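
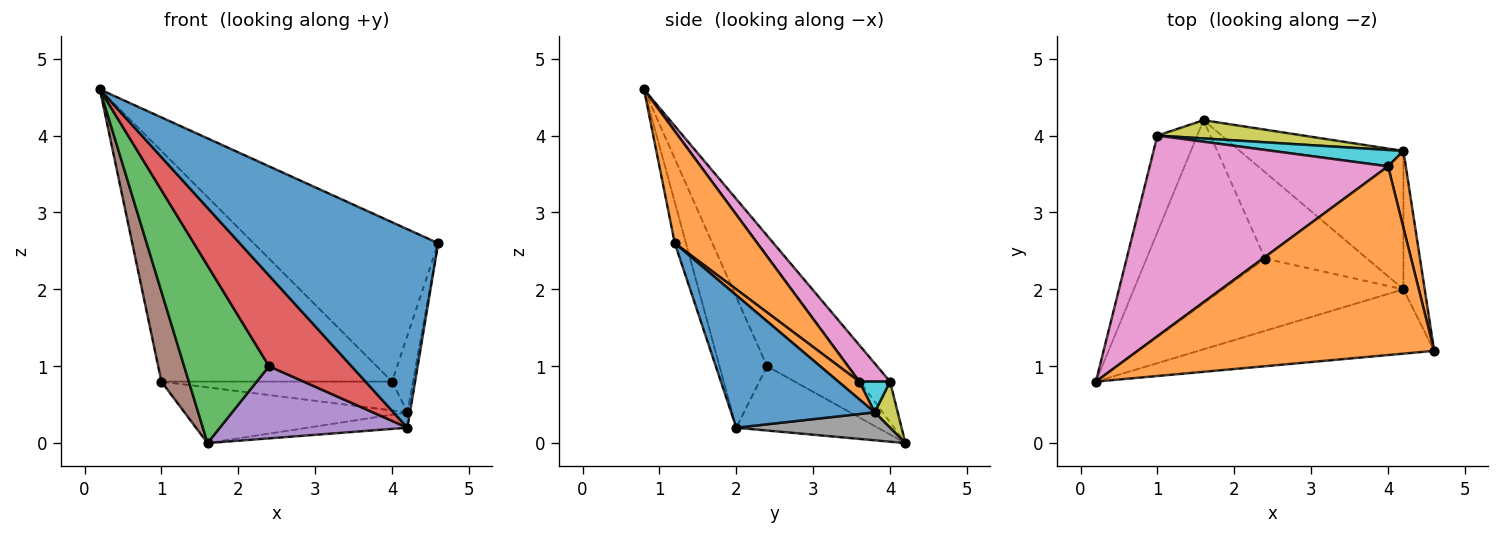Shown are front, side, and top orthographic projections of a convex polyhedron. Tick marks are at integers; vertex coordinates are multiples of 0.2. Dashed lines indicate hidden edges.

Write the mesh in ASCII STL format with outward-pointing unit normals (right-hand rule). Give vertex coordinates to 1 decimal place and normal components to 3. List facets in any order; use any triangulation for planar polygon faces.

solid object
 facet normal -0.054 -0.950 -0.308
  outer loop
   vertex 4.2 2.0 0.2
   vertex 4.6 1.2 2.6
   vertex 0.2 0.8 4.6
  endloop
 endfacet
 facet normal 0.277 0.620 0.734
  outer loop
   vertex 4.0 3.6 0.8
   vertex 0.2 0.8 4.6
   vertex 4.6 1.2 2.6
  endloop
 endfacet
 facet normal -0.556 -0.579 -0.597
  outer loop
   vertex 2.4 2.4 1.0
   vertex 0.2 0.8 4.6
   vertex 1.6 4.2 0.0
  endloop
 endfacet
 facet normal -0.411 -0.713 -0.568
  outer loop
   vertex 2.4 2.4 1.0
   vertex 4.2 2.0 0.2
   vertex 0.2 0.8 4.6
  endloop
 endfacet
 facet normal -0.435 -0.577 -0.691
  outer loop
   vertex 2.4 2.4 1.0
   vertex 1.6 4.2 0.0
   vertex 4.2 2.0 0.2
  endloop
 endfacet
 facet normal -0.599 -0.546 -0.586
  outer loop
   vertex 1.0 4.0 0.8
   vertex 1.6 4.2 0.0
   vertex 0.2 0.8 4.6
  endloop
 endfacet
 facet normal 0.100 0.751 0.653
  outer loop
   vertex 1.0 4.0 0.8
   vertex 0.2 0.8 4.6
   vertex 4.0 3.6 0.8
  endloop
 endfacet
 facet normal 0.167 0.109 -0.980
  outer loop
   vertex 4.2 3.8 0.4
   vertex 4.2 2.0 0.2
   vertex 1.6 4.2 0.0
  endloop
 endfacet
 facet normal 0.098 0.946 0.310
  outer loop
   vertex 4.2 3.8 0.4
   vertex 1.6 4.2 0.0
   vertex 1.0 4.0 0.8
  endloop
 endfacet
 facet normal 0.115 0.864 0.490
  outer loop
   vertex 4.2 3.8 0.4
   vertex 1.0 4.0 0.8
   vertex 4.0 3.6 0.8
  endloop
 endfacet
 facet normal 0.987 0.018 -0.159
  outer loop
   vertex 4.2 3.8 0.4
   vertex 4.6 1.2 2.6
   vertex 4.2 2.0 0.2
  endloop
 endfacet
 facet normal 0.577 0.577 0.577
  outer loop
   vertex 4.2 3.8 0.4
   vertex 4.0 3.6 0.8
   vertex 4.6 1.2 2.6
  endloop
 endfacet
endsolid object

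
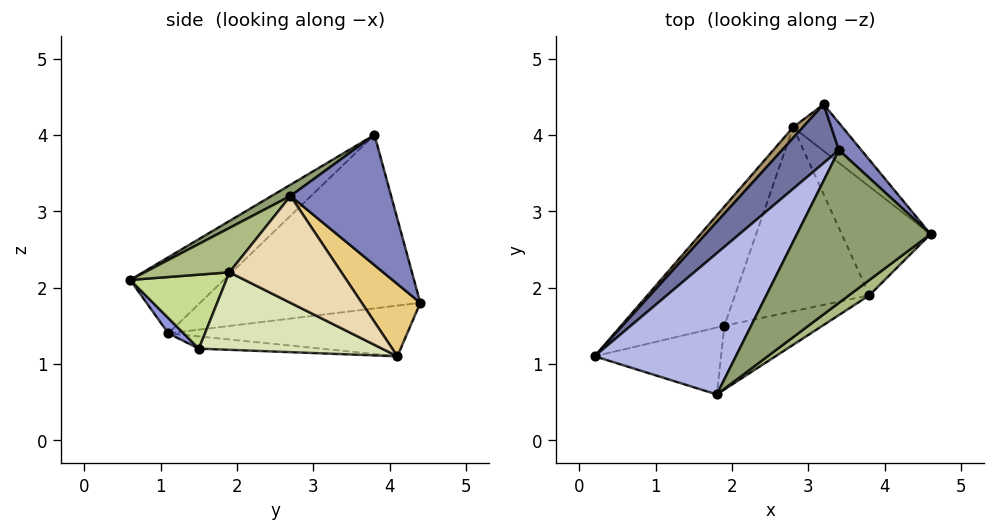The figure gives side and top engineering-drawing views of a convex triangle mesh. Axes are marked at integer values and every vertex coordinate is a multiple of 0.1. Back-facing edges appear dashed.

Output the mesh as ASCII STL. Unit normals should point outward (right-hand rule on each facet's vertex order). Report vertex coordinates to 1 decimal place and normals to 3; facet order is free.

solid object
 facet normal -0.733 0.637 0.240
  outer loop
   vertex 3.4 3.8 4.0
   vertex 3.2 4.4 1.8
   vertex 0.2 1.1 1.4
  endloop
 endfacet
 facet normal 0.714 0.689 0.123
  outer loop
   vertex 3.4 3.8 4.0
   vertex 4.6 2.7 3.2
   vertex 3.2 4.4 1.8
  endloop
 endfacet
 facet normal 0.085 -0.709 -0.700
  outer loop
   vertex 1.8 0.6 2.1
   vertex 0.2 1.1 1.4
   vertex 1.9 1.5 1.2
  endloop
 endfacet
 facet normal -0.456 -0.275 0.847
  outer loop
   vertex 1.8 0.6 2.1
   vertex 3.4 3.8 4.0
   vertex 0.2 1.1 1.4
  endloop
 endfacet
 facet normal 0.071 -0.535 0.842
  outer loop
   vertex 1.8 0.6 2.1
   vertex 4.6 2.7 3.2
   vertex 3.4 3.8 4.0
  endloop
 endfacet
 facet normal 0.521 -0.820 0.239
  outer loop
   vertex 3.8 1.9 2.2
   vertex 4.6 2.7 3.2
   vertex 1.8 0.6 2.1
  endloop
 endfacet
 facet normal 0.455 -0.654 -0.604
  outer loop
   vertex 3.8 1.9 2.2
   vertex 1.8 0.6 2.1
   vertex 1.9 1.5 1.2
  endloop
 endfacet
 facet normal 0.489 -0.202 -0.849
  outer loop
   vertex 2.8 4.1 1.1
   vertex 3.8 1.9 2.2
   vertex 1.9 1.5 1.2
  endloop
 endfacet
 facet normal -0.741 0.656 0.142
  outer loop
   vertex 2.8 4.1 1.1
   vertex 0.2 1.1 1.4
   vertex 3.2 4.4 1.8
  endloop
 endfacet
 facet normal -0.117 0.002 -0.993
  outer loop
   vertex 2.8 4.1 1.1
   vertex 1.9 1.5 1.2
   vertex 0.2 1.1 1.4
  endloop
 endfacet
 facet normal 0.807 0.211 -0.551
  outer loop
   vertex 2.8 4.1 1.1
   vertex 3.2 4.4 1.8
   vertex 4.6 2.7 3.2
  endloop
 endfacet
 facet normal 0.769 0.030 -0.639
  outer loop
   vertex 2.8 4.1 1.1
   vertex 4.6 2.7 3.2
   vertex 3.8 1.9 2.2
  endloop
 endfacet
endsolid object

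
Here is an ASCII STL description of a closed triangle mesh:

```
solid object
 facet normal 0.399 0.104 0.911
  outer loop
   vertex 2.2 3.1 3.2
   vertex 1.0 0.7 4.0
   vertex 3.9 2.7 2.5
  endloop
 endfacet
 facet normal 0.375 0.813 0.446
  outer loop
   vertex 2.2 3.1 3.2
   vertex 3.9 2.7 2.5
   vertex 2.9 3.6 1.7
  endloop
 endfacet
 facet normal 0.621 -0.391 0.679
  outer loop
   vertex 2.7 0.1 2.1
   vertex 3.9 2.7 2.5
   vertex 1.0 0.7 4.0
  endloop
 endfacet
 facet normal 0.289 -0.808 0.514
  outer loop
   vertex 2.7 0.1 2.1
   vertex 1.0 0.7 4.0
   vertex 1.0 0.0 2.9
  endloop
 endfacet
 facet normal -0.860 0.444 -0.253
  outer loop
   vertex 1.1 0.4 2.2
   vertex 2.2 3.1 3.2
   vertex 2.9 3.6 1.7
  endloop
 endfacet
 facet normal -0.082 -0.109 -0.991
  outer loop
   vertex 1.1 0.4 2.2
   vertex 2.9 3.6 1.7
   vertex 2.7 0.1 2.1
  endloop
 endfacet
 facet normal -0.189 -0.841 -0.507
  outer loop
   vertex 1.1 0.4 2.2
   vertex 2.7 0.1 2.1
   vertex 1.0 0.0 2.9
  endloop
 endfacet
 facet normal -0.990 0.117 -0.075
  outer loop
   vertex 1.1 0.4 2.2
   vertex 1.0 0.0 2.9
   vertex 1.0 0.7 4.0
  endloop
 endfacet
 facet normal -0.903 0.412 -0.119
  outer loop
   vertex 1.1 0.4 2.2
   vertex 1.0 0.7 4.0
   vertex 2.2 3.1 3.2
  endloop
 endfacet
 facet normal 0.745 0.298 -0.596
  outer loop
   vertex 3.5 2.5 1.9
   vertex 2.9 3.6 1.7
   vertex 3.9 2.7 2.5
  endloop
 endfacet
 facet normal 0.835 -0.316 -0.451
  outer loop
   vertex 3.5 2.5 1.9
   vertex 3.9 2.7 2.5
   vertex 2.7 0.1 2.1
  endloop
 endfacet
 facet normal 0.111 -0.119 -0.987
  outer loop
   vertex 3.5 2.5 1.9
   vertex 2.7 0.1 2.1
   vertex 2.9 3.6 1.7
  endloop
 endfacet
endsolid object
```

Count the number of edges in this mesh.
18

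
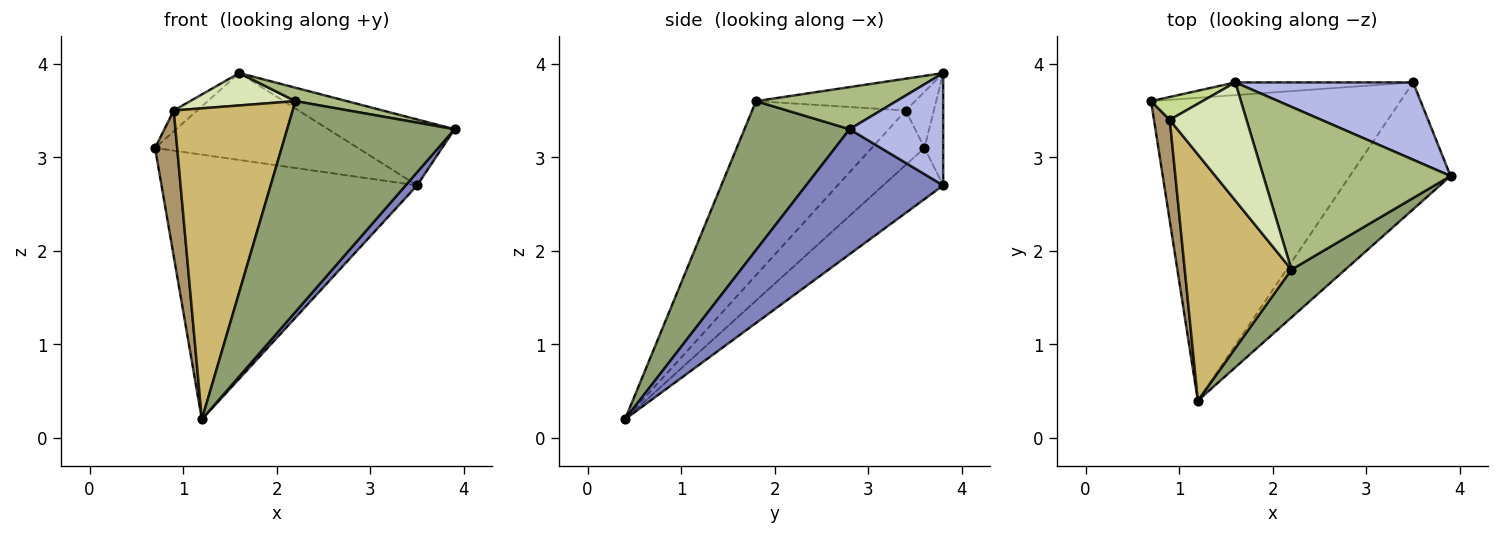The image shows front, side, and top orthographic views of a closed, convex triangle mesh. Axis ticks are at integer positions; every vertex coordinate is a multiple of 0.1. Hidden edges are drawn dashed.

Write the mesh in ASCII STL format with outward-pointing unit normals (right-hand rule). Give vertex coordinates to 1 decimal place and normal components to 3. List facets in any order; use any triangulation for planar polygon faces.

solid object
 facet normal -0.153 0.650 -0.744
  outer loop
   vertex 3.5 3.8 2.7
   vertex 1.2 0.4 0.2
   vertex 0.7 3.6 3.1
  endloop
 endfacet
 facet normal 0.777 -0.065 -0.626
  outer loop
   vertex 3.5 3.8 2.7
   vertex 3.9 2.8 3.3
   vertex 1.2 0.4 0.2
  endloop
 endfacet
 facet normal -0.091 0.985 -0.144
  outer loop
   vertex 3.5 3.8 2.7
   vertex 0.7 3.6 3.1
   vertex 1.6 3.8 3.9
  endloop
 endfacet
 facet normal 0.433 0.585 0.686
  outer loop
   vertex 3.5 3.8 2.7
   vertex 1.6 3.8 3.9
   vertex 3.9 2.8 3.3
  endloop
 endfacet
 facet normal 0.522 -0.832 0.189
  outer loop
   vertex 2.2 1.8 3.6
   vertex 1.2 0.4 0.2
   vertex 3.9 2.8 3.3
  endloop
 endfacet
 facet normal 0.219 -0.080 0.972
  outer loop
   vertex 2.2 1.8 3.6
   vertex 3.9 2.8 3.3
   vertex 1.6 3.8 3.9
  endloop
 endfacet
 facet normal -0.628 0.523 0.576
  outer loop
   vertex 0.9 3.4 3.5
   vertex 1.6 3.8 3.9
   vertex 0.7 3.6 3.1
  endloop
 endfacet
 facet normal -0.371 -0.246 0.895
  outer loop
   vertex 0.9 3.4 3.5
   vertex 2.2 1.8 3.6
   vertex 1.6 3.8 3.9
  endloop
 endfacet
 facet normal -0.891 -0.374 0.259
  outer loop
   vertex 0.9 3.4 3.5
   vertex 0.7 3.6 3.1
   vertex 1.2 0.4 0.2
  endloop
 endfacet
 facet normal -0.712 -0.551 0.436
  outer loop
   vertex 0.9 3.4 3.5
   vertex 1.2 0.4 0.2
   vertex 2.2 1.8 3.6
  endloop
 endfacet
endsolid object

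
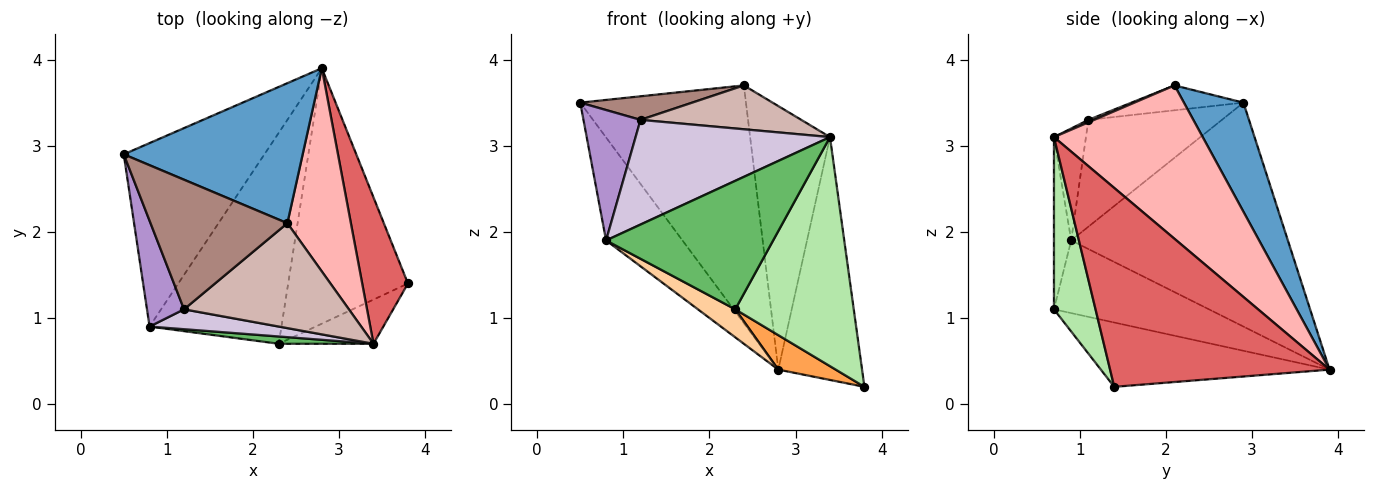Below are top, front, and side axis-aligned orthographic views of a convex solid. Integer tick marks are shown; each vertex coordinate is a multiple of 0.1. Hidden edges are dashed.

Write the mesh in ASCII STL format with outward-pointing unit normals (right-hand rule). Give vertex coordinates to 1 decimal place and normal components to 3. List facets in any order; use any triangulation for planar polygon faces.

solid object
 facet normal 0.296 0.823 0.485
  outer loop
   vertex 2.4 2.1 3.7
   vertex 2.8 3.9 0.4
   vertex 0.5 2.9 3.5
  endloop
 endfacet
 facet normal -0.811 0.286 -0.510
  outer loop
   vertex 0.8 0.9 1.9
   vertex 0.5 2.9 3.5
   vertex 2.8 3.9 0.4
  endloop
 endfacet
 facet normal -0.470 -0.118 -0.875
  outer loop
   vertex 2.3 0.7 1.1
   vertex 2.8 3.9 0.4
   vertex 3.8 1.4 0.2
  endloop
 endfacet
 facet normal -0.479 -0.115 -0.870
  outer loop
   vertex 2.3 0.7 1.1
   vertex 0.8 0.9 1.9
   vertex 2.8 3.9 0.4
  endloop
 endfacet
 facet normal -0.102 -0.993 0.056
  outer loop
   vertex 3.4 0.7 3.1
   vertex 0.8 0.9 1.9
   vertex 2.3 0.7 1.1
  endloop
 endfacet
 facet normal 0.326 -0.928 -0.179
  outer loop
   vertex 3.4 0.7 3.1
   vertex 2.3 0.7 1.1
   vertex 3.8 1.4 0.2
  endloop
 endfacet
 facet normal 0.913 0.349 0.210
  outer loop
   vertex 3.4 0.7 3.1
   vertex 3.8 1.4 0.2
   vertex 2.8 3.9 0.4
  endloop
 endfacet
 facet normal 0.828 0.444 0.343
  outer loop
   vertex 3.4 0.7 3.1
   vertex 2.8 3.9 0.4
   vertex 2.4 2.1 3.7
  endloop
 endfacet
 facet normal -0.876 -0.374 0.304
  outer loop
   vertex 1.2 1.1 3.3
   vertex 0.5 2.9 3.5
   vertex 0.8 0.9 1.9
  endloop
 endfacet
 facet normal -0.160 -0.970 0.184
  outer loop
   vertex 1.2 1.1 3.3
   vertex 0.8 0.9 1.9
   vertex 3.4 0.7 3.1
  endloop
 endfacet
 facet normal -0.176 -0.176 0.968
  outer loop
   vertex 1.2 1.1 3.3
   vertex 2.4 2.1 3.7
   vertex 0.5 2.9 3.5
  endloop
 endfacet
 facet normal 0.014 -0.386 0.923
  outer loop
   vertex 1.2 1.1 3.3
   vertex 3.4 0.7 3.1
   vertex 2.4 2.1 3.7
  endloop
 endfacet
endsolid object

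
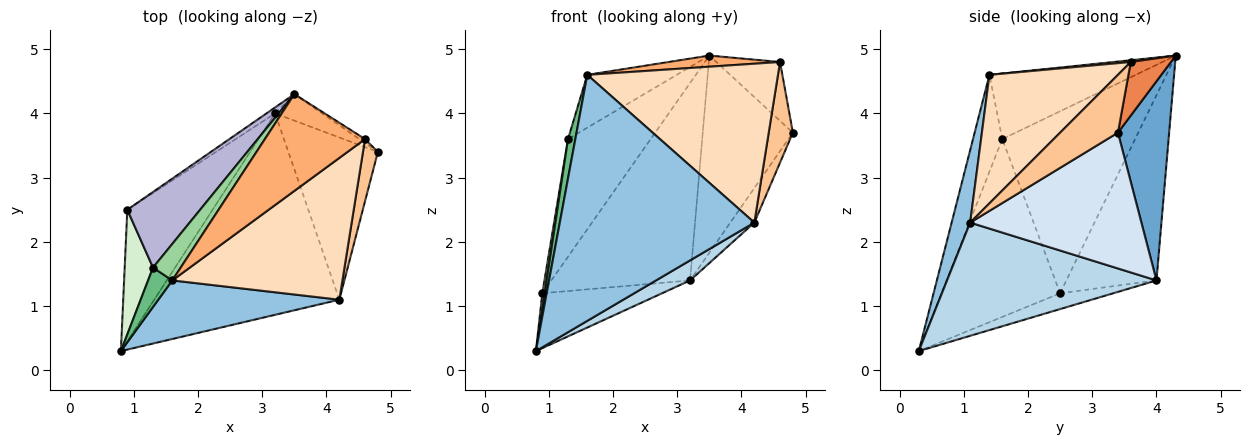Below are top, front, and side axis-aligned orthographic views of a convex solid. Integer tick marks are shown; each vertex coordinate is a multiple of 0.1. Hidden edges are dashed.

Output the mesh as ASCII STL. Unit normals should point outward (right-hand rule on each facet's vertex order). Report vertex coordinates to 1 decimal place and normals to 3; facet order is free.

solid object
 facet normal 0.491 0.864 -0.116
  outer loop
   vertex 3.2 4.0 1.4
   vertex 3.5 4.3 4.9
   vertex 4.8 3.4 3.7
  endloop
 endfacet
 facet normal 0.092 -0.969 0.231
  outer loop
   vertex 4.2 1.1 2.3
   vertex 1.6 1.4 4.6
   vertex 0.8 0.3 0.3
  endloop
 endfacet
 facet normal 0.520 -0.085 -0.850
  outer loop
   vertex 4.2 1.1 2.3
   vertex 0.8 0.3 0.3
   vertex 3.2 4.0 1.4
  endloop
 endfacet
 facet normal 0.829 0.116 -0.547
  outer loop
   vertex 4.2 1.1 2.3
   vertex 3.2 4.0 1.4
   vertex 4.8 3.4 3.7
  endloop
 endfacet
 facet normal 0.532 0.845 -0.057
  outer loop
   vertex 4.6 3.6 4.8
   vertex 4.8 3.4 3.7
   vertex 3.5 4.3 4.9
  endloop
 endfacet
 facet normal 0.018 -0.114 0.993
  outer loop
   vertex 4.6 3.6 4.8
   vertex 3.5 4.3 4.9
   vertex 1.6 1.4 4.6
  endloop
 endfacet
 facet normal 0.898 -0.375 0.231
  outer loop
   vertex 4.6 3.6 4.8
   vertex 4.2 1.1 2.3
   vertex 4.8 3.4 3.7
  endloop
 endfacet
 facet normal 0.449 -0.667 0.595
  outer loop
   vertex 4.6 3.6 4.8
   vertex 1.6 1.4 4.6
   vertex 4.2 1.1 2.3
  endloop
 endfacet
 facet normal -0.943 -0.236 0.236
  outer loop
   vertex 1.3 1.6 3.6
   vertex 0.8 0.3 0.3
   vertex 1.6 1.4 4.6
  endloop
 endfacet
 facet normal -0.803 0.491 0.339
  outer loop
   vertex 1.3 1.6 3.6
   vertex 1.6 1.4 4.6
   vertex 3.5 4.3 4.9
  endloop
 endfacet
 facet normal -0.169 0.380 -0.910
  outer loop
   vertex 0.9 2.5 1.2
   vertex 3.2 4.0 1.4
   vertex 0.8 0.3 0.3
  endloop
 endfacet
 facet normal -0.987 -0.019 0.157
  outer loop
   vertex 0.9 2.5 1.2
   vertex 0.8 0.3 0.3
   vertex 1.3 1.6 3.6
  endloop
 endfacet
 facet normal -0.545 0.838 -0.025
  outer loop
   vertex 0.9 2.5 1.2
   vertex 3.5 4.3 4.9
   vertex 3.2 4.0 1.4
  endloop
 endfacet
 facet normal -0.804 0.500 0.322
  outer loop
   vertex 0.9 2.5 1.2
   vertex 1.3 1.6 3.6
   vertex 3.5 4.3 4.9
  endloop
 endfacet
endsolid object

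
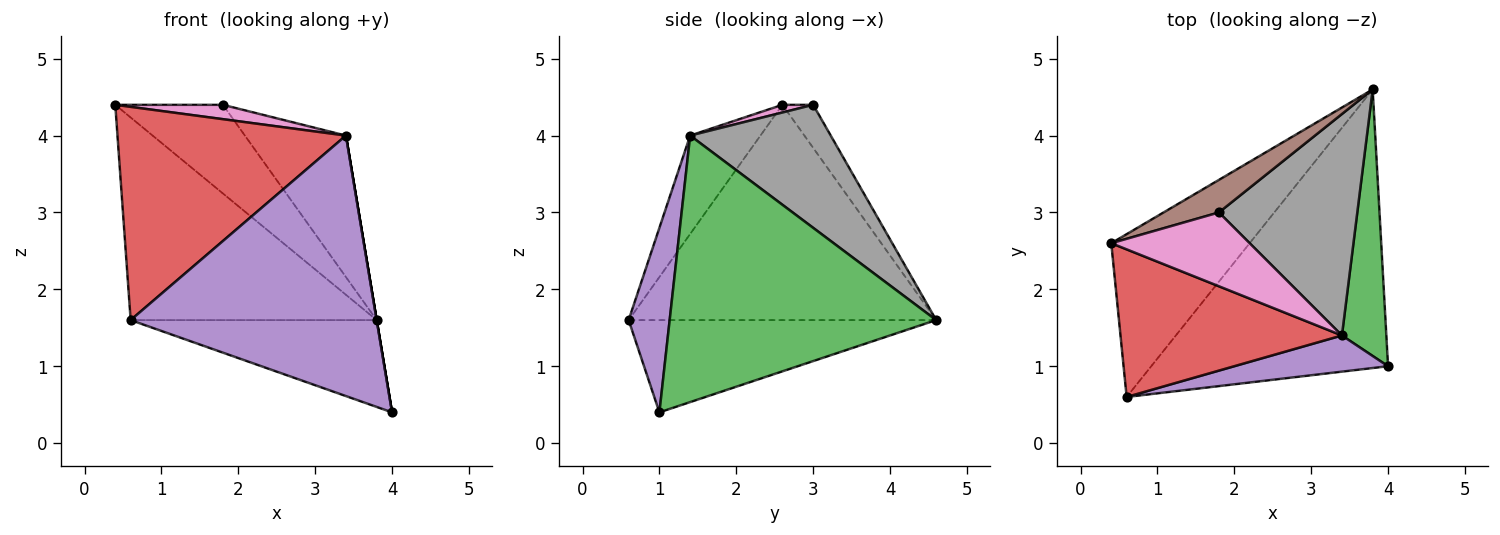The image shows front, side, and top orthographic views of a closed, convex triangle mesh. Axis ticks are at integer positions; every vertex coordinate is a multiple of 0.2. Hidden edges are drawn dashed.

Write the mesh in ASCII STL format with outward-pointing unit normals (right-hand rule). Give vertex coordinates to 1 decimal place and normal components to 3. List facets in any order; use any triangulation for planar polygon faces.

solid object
 facet normal -0.698 0.558 -0.449
  outer loop
   vertex 0.6 0.6 1.6
   vertex 0.4 2.6 4.4
   vertex 3.8 4.6 1.6
  endloop
 endfacet
 facet normal -0.349 0.279 -0.895
  outer loop
   vertex 0.6 0.6 1.6
   vertex 3.8 4.6 1.6
   vertex 4.0 1.0 0.4
  endloop
 endfacet
 facet normal 0.986 0.000 0.164
  outer loop
   vertex 3.4 1.4 4.0
   vertex 4.0 1.0 0.4
   vertex 3.8 4.6 1.6
  endloop
 endfacet
 facet normal -0.245 -0.797 0.552
  outer loop
   vertex 3.4 1.4 4.0
   vertex 0.4 2.6 4.4
   vertex 0.6 0.6 1.6
  endloop
 endfacet
 facet normal 0.163 -0.977 0.136
  outer loop
   vertex 3.4 1.4 4.0
   vertex 0.6 0.6 1.6
   vertex 4.0 1.0 0.4
  endloop
 endfacet
 facet normal -0.259 0.907 0.333
  outer loop
   vertex 1.8 3.0 4.4
   vertex 3.8 4.6 1.6
   vertex 0.4 2.6 4.4
  endloop
 endfacet
 facet normal 0.054 -0.191 0.980
  outer loop
   vertex 1.8 3.0 4.4
   vertex 0.4 2.6 4.4
   vertex 3.4 1.4 4.0
  endloop
 endfacet
 facet normal 0.600 0.431 0.674
  outer loop
   vertex 1.8 3.0 4.4
   vertex 3.4 1.4 4.0
   vertex 3.8 4.6 1.6
  endloop
 endfacet
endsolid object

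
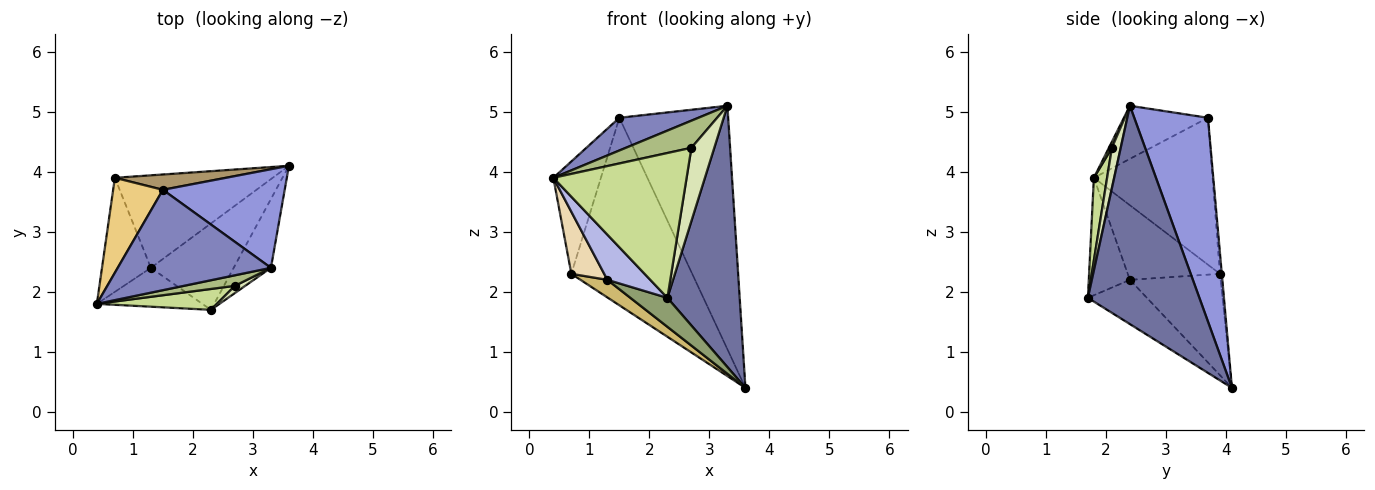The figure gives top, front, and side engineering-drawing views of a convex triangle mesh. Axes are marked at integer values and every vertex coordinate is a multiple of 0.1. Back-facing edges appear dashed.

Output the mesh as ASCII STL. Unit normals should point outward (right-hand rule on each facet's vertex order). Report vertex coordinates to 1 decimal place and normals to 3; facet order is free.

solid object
 facet normal 0.831 -0.539 -0.142
  outer loop
   vertex 2.3 1.7 1.9
   vertex 3.6 4.1 0.4
   vertex 3.3 2.4 5.1
  endloop
 endfacet
 facet normal -0.313 -0.294 0.903
  outer loop
   vertex 1.5 3.7 4.9
   vertex 0.4 1.8 3.9
   vertex 3.3 2.4 5.1
  endloop
 endfacet
 facet normal 0.532 0.785 0.318
  outer loop
   vertex 1.5 3.7 4.9
   vertex 3.3 2.4 5.1
   vertex 3.6 4.1 0.4
  endloop
 endfacet
 facet normal -0.588 -0.613 -0.528
  outer loop
   vertex 1.3 2.4 2.2
   vertex 2.3 1.7 1.9
   vertex 0.4 1.8 3.9
  endloop
 endfacet
 facet normal -0.452 -0.284 -0.846
  outer loop
   vertex 1.3 2.4 2.2
   vertex 3.6 4.1 0.4
   vertex 2.3 1.7 1.9
  endloop
 endfacet
 facet normal 0.043 -0.931 0.362
  outer loop
   vertex 2.7 2.1 4.4
   vertex 3.3 2.4 5.1
   vertex 0.4 1.8 3.9
  endloop
 endfacet
 facet normal 0.098 -0.985 0.142
  outer loop
   vertex 2.7 2.1 4.4
   vertex 0.4 1.8 3.9
   vertex 2.3 1.7 1.9
  endloop
 endfacet
 facet normal 0.358 -0.929 0.091
  outer loop
   vertex 2.7 2.1 4.4
   vertex 2.3 1.7 1.9
   vertex 3.3 2.4 5.1
  endloop
 endfacet
 facet normal -0.015 0.997 0.081
  outer loop
   vertex 0.7 3.9 2.3
   vertex 1.5 3.7 4.9
   vertex 3.6 4.1 0.4
  endloop
 endfacet
 facet normal -0.533 -0.158 -0.831
  outer loop
   vertex 0.7 3.9 2.3
   vertex 3.6 4.1 0.4
   vertex 1.3 2.4 2.2
  endloop
 endfacet
 facet normal -0.886 0.355 0.300
  outer loop
   vertex 0.7 3.9 2.3
   vertex 0.4 1.8 3.9
   vertex 1.5 3.7 4.9
  endloop
 endfacet
 facet normal -0.802 -0.286 -0.525
  outer loop
   vertex 0.7 3.9 2.3
   vertex 1.3 2.4 2.2
   vertex 0.4 1.8 3.9
  endloop
 endfacet
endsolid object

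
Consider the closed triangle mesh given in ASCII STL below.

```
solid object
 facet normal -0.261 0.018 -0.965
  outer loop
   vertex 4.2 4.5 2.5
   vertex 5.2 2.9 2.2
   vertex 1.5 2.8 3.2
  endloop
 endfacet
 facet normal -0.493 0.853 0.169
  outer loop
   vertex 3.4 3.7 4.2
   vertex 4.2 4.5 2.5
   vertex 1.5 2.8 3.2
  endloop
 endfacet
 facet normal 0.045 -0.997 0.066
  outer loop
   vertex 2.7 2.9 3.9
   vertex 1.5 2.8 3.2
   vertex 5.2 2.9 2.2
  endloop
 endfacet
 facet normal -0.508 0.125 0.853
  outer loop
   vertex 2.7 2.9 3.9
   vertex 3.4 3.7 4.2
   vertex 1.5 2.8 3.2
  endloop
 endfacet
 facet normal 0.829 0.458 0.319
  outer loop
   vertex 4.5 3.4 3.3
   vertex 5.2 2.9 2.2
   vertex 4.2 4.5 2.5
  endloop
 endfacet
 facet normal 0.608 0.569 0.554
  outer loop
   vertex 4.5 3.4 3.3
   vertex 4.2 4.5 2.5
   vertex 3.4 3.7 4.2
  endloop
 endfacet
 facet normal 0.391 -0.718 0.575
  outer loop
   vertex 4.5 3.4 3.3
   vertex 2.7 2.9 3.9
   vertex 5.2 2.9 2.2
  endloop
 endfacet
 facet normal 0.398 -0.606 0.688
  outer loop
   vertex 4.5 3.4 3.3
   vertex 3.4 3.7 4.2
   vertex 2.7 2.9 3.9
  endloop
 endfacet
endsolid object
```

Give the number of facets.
8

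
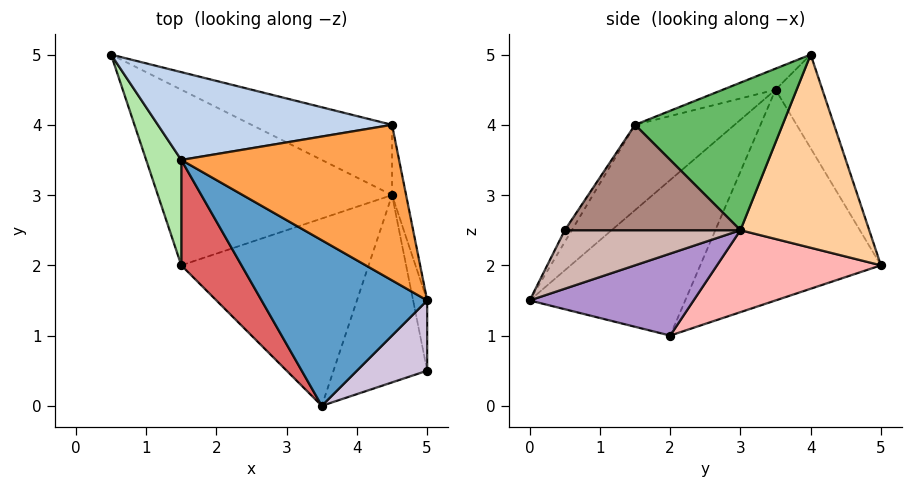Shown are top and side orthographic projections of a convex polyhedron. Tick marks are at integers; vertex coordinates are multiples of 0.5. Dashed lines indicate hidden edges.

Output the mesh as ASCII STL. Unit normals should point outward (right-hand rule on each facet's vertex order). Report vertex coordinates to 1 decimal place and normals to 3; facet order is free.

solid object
 facet normal -0.320 -0.715 0.621
  outer loop
   vertex 1.5 3.5 4.5
   vertex 3.5 0.0 1.5
   vertex 5.0 1.5 4.0
  endloop
 endfacet
 facet normal -0.226 0.793 0.566
  outer loop
   vertex 1.5 3.5 4.5
   vertex 4.5 4.0 5.0
   vertex 0.5 5.0 2.0
  endloop
 endfacet
 facet normal -0.089 -0.385 0.919
  outer loop
   vertex 1.5 3.5 4.5
   vertex 5.0 1.5 4.0
   vertex 4.5 4.0 5.0
  endloop
 endfacet
 facet normal 0.455 0.827 -0.331
  outer loop
   vertex 4.5 3.0 2.5
   vertex 0.5 5.0 2.0
   vertex 4.5 4.0 5.0
  endloop
 endfacet
 facet normal 0.969 0.231 -0.092
  outer loop
   vertex 4.5 3.0 2.5
   vertex 4.5 4.0 5.0
   vertex 5.0 1.5 4.0
  endloop
 endfacet
 facet normal -0.921 -0.358 0.153
  outer loop
   vertex 1.5 2.0 1.0
   vertex 1.5 3.5 4.5
   vertex 0.5 5.0 2.0
  endloop
 endfacet
 facet normal -0.713 -0.644 0.276
  outer loop
   vertex 1.5 2.0 1.0
   vertex 3.5 0.0 1.5
   vertex 1.5 3.5 4.5
  endloop
 endfacet
 facet normal 0.304 0.391 -0.869
  outer loop
   vertex 1.5 2.0 1.0
   vertex 0.5 5.0 2.0
   vertex 4.5 3.0 2.5
  endloop
 endfacet
 facet normal 0.395 0.169 -0.903
  outer loop
   vertex 1.5 2.0 1.0
   vertex 4.5 3.0 2.5
   vertex 3.5 0.0 1.5
  endloop
 endfacet
 facet normal -0.092 -0.829 0.552
  outer loop
   vertex 5.0 0.5 2.5
   vertex 5.0 1.5 4.0
   vertex 3.5 0.0 1.5
  endloop
 endfacet
 facet normal 0.972 0.194 -0.130
  outer loop
   vertex 5.0 0.5 2.5
   vertex 4.5 3.0 2.5
   vertex 5.0 1.5 4.0
  endloop
 endfacet
 facet normal 0.527 0.105 -0.843
  outer loop
   vertex 5.0 0.5 2.5
   vertex 3.5 0.0 1.5
   vertex 4.5 3.0 2.5
  endloop
 endfacet
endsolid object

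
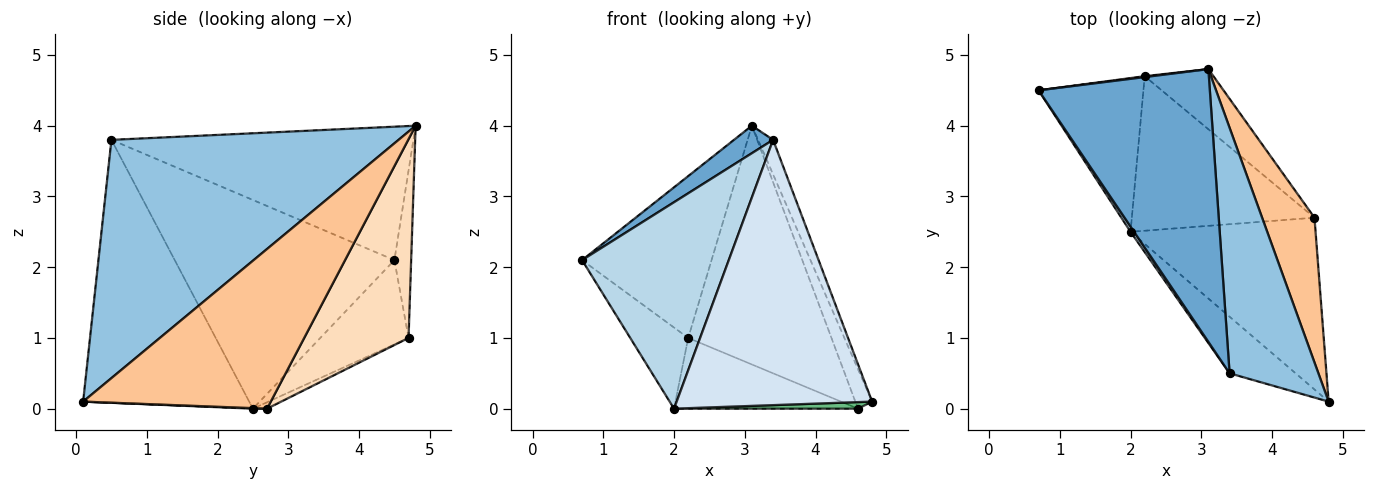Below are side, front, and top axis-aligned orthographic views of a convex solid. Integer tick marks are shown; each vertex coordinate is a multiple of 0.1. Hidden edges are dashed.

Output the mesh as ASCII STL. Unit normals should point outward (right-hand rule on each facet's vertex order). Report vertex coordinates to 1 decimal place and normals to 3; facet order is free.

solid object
 facet normal -0.613 -0.079 0.786
  outer loop
   vertex 3.4 0.5 3.8
   vertex 3.1 4.8 4.0
   vertex 0.7 4.5 2.1
  endloop
 endfacet
 facet normal 0.936 0.049 0.349
  outer loop
   vertex 3.4 0.5 3.8
   vertex 4.8 0.1 0.1
   vertex 3.1 4.8 4.0
  endloop
 endfacet
 facet normal -0.832 -0.555 0.014
  outer loop
   vertex 3.4 0.5 3.8
   vertex 0.7 4.5 2.1
   vertex 2.0 2.5 0.0
  endloop
 endfacet
 facet normal -0.639 -0.752 -0.160
  outer loop
   vertex 3.4 0.5 3.8
   vertex 2.0 2.5 0.0
   vertex 4.8 0.1 0.1
  endloop
 endfacet
 facet normal -0.128 0.992 0.005
  outer loop
   vertex 2.2 4.7 1.0
   vertex 0.7 4.5 2.1
   vertex 3.1 4.8 4.0
  endloop
 endfacet
 facet normal -0.579 0.380 -0.721
  outer loop
   vertex 2.2 4.7 1.0
   vertex 2.0 2.5 0.0
   vertex 0.7 4.5 2.1
  endloop
 endfacet
 facet normal 0.947 0.085 0.311
  outer loop
   vertex 4.6 2.7 0.0
   vertex 3.1 4.8 4.0
   vertex 4.8 0.1 0.1
  endloop
 endfacet
 facet normal 0.577 0.792 -0.199
  outer loop
   vertex 4.6 2.7 0.0
   vertex 2.2 4.7 1.0
   vertex 3.1 4.8 4.0
  endloop
 endfacet
 facet normal 0.003 -0.038 -0.999
  outer loop
   vertex 4.6 2.7 0.0
   vertex 4.8 0.1 0.1
   vertex 2.0 2.5 0.0
  endloop
 endfacet
 facet normal -0.032 0.416 -0.909
  outer loop
   vertex 4.6 2.7 0.0
   vertex 2.0 2.5 0.0
   vertex 2.2 4.7 1.0
  endloop
 endfacet
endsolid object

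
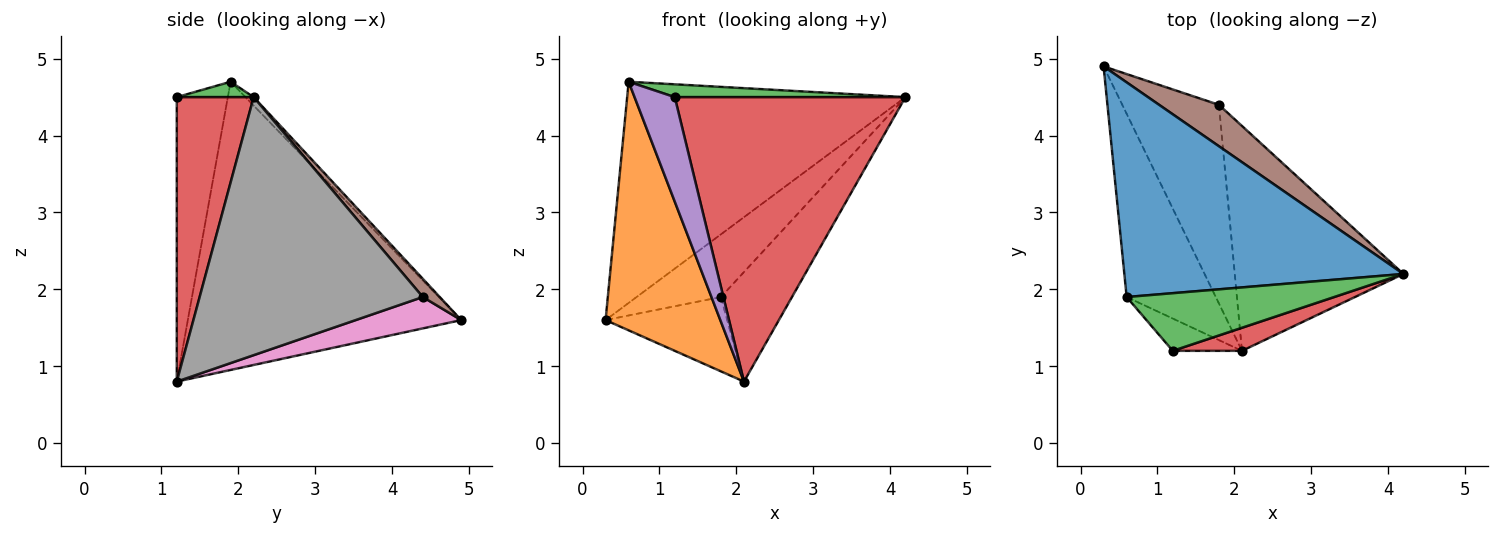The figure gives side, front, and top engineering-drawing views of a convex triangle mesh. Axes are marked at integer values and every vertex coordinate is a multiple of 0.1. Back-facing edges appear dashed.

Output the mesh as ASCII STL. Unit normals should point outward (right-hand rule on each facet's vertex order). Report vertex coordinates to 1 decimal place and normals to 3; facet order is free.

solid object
 facet normal -0.021 0.717 0.696
  outer loop
   vertex 0.6 1.9 4.7
   vertex 4.2 2.2 4.5
   vertex 0.3 4.9 1.6
  endloop
 endfacet
 facet normal -0.887 -0.372 -0.274
  outer loop
   vertex 2.1 1.2 0.8
   vertex 0.6 1.9 4.7
   vertex 0.3 4.9 1.6
  endloop
 endfacet
 facet normal 0.072 -0.216 0.974
  outer loop
   vertex 1.2 1.2 4.5
   vertex 4.2 2.2 4.5
   vertex 0.6 1.9 4.7
  endloop
 endfacet
 facet normal 0.315 -0.946 0.077
  outer loop
   vertex 1.2 1.2 4.5
   vertex 2.1 1.2 0.8
   vertex 4.2 2.2 4.5
  endloop
 endfacet
 facet normal -0.772 -0.608 -0.188
  outer loop
   vertex 1.2 1.2 4.5
   vertex 0.6 1.9 4.7
   vertex 2.1 1.2 0.8
  endloop
 endfacet
 facet normal 0.166 0.823 0.543
  outer loop
   vertex 1.8 4.4 1.9
   vertex 0.3 4.9 1.6
   vertex 4.2 2.2 4.5
  endloop
 endfacet
 facet normal 0.291 0.335 -0.896
  outer loop
   vertex 1.8 4.4 1.9
   vertex 2.1 1.2 0.8
   vertex 0.3 4.9 1.6
  endloop
 endfacet
 facet normal 0.809 0.258 -0.529
  outer loop
   vertex 1.8 4.4 1.9
   vertex 4.2 2.2 4.5
   vertex 2.1 1.2 0.8
  endloop
 endfacet
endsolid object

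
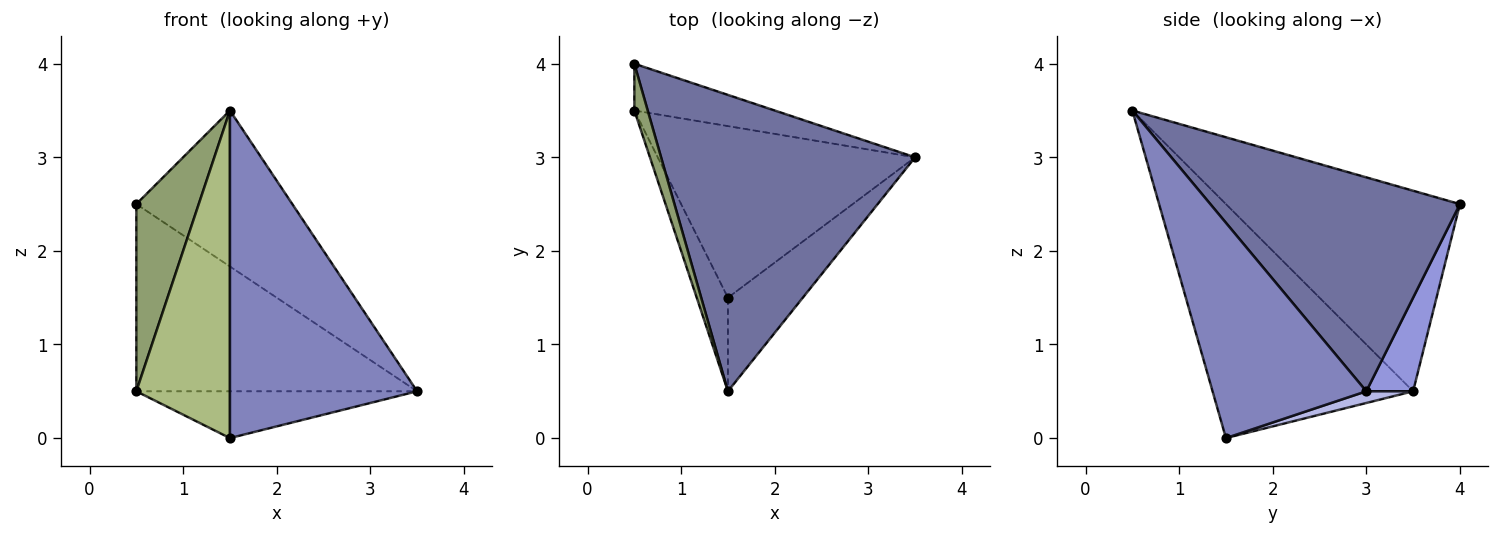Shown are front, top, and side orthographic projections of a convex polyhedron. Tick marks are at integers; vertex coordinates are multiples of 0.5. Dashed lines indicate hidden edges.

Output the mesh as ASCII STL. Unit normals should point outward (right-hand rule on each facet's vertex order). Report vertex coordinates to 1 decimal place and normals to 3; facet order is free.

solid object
 facet normal 0.598 0.373 0.710
  outer loop
   vertex 1.5 0.5 3.5
   vertex 3.5 3.0 0.5
   vertex 0.5 4.0 2.5
  endloop
 endfacet
 facet normal 0.620 -0.755 -0.216
  outer loop
   vertex 1.5 1.5 0.0
   vertex 3.5 3.0 0.5
   vertex 1.5 0.5 3.5
  endloop
 endfacet
 facet normal 0.160 0.958 -0.239
  outer loop
   vertex 0.5 3.5 0.5
   vertex 0.5 4.0 2.5
   vertex 3.5 3.0 0.5
  endloop
 endfacet
 facet normal 0.044 0.263 -0.964
  outer loop
   vertex 0.5 3.5 0.5
   vertex 3.5 3.0 0.5
   vertex 1.5 1.5 0.0
  endloop
 endfacet
 facet normal -0.964 -0.257 0.064
  outer loop
   vertex 0.5 3.5 0.5
   vertex 1.5 0.5 3.5
   vertex 0.5 4.0 2.5
  endloop
 endfacet
 facet normal -0.900 -0.420 -0.120
  outer loop
   vertex 0.5 3.5 0.5
   vertex 1.5 1.5 0.0
   vertex 1.5 0.5 3.5
  endloop
 endfacet
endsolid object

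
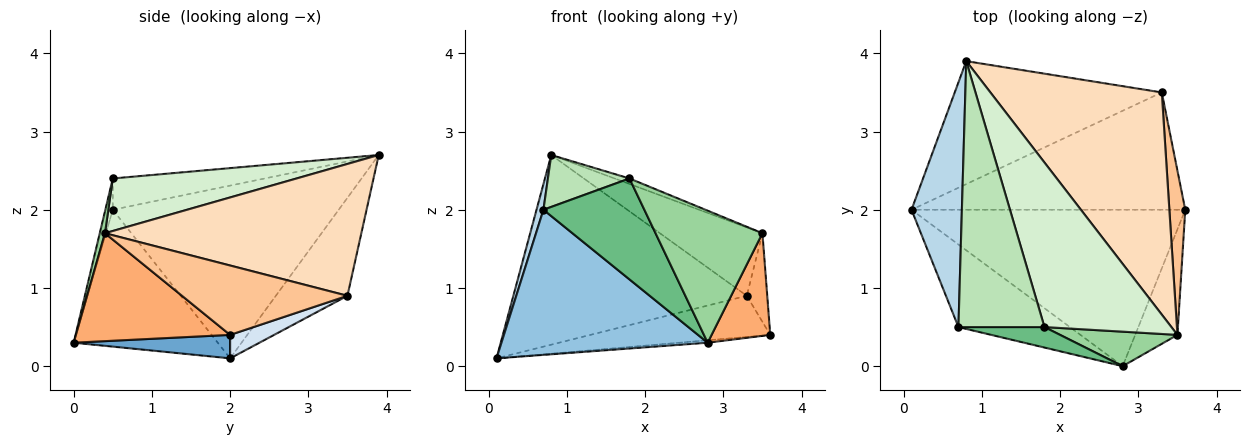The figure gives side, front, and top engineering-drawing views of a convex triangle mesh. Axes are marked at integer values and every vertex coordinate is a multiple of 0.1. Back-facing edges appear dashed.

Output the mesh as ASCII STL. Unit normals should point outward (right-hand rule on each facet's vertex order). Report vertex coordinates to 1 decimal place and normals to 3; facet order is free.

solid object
 facet normal 0.085 0.016 -0.996
  outer loop
   vertex 2.8 0.0 0.3
   vertex 0.1 2.0 0.1
   vertex 3.6 2.0 0.4
  endloop
 endfacet
 facet normal -0.519 -0.743 -0.423
  outer loop
   vertex 0.7 0.5 2.0
   vertex 0.1 2.0 0.1
   vertex 2.8 0.0 0.3
  endloop
 endfacet
 facet normal -0.960 -0.029 0.280
  outer loop
   vertex 0.7 0.5 2.0
   vertex 0.8 3.9 2.7
   vertex 0.1 2.0 0.1
  endloop
 endfacet
 facet normal 0.081 0.330 -0.941
  outer loop
   vertex 3.3 3.5 0.9
   vertex 3.6 2.0 0.4
   vertex 0.1 2.0 0.1
  endloop
 endfacet
 facet normal -0.249 0.813 -0.527
  outer loop
   vertex 3.3 3.5 0.9
   vertex 0.1 2.0 0.1
   vertex 0.8 3.9 2.7
  endloop
 endfacet
 facet normal 0.878 -0.334 -0.343
  outer loop
   vertex 3.5 0.4 1.7
   vertex 2.8 0.0 0.3
   vertex 3.6 2.0 0.4
  endloop
 endfacet
 facet normal 0.968 0.120 0.222
  outer loop
   vertex 3.5 0.4 1.7
   vertex 3.6 2.0 0.4
   vertex 3.3 3.5 0.9
  endloop
 endfacet
 facet normal 0.592 0.237 0.770
  outer loop
   vertex 3.5 0.4 1.7
   vertex 3.3 3.5 0.9
   vertex 0.8 3.9 2.7
  endloop
 endfacet
 facet normal -0.072 -0.977 0.198
  outer loop
   vertex 1.8 0.5 2.4
   vertex 0.7 0.5 2.0
   vertex 2.8 0.0 0.3
  endloop
 endfacet
 facet normal 0.047 -0.966 0.253
  outer loop
   vertex 1.8 0.5 2.4
   vertex 2.8 0.0 0.3
   vertex 3.5 0.4 1.7
  endloop
 endfacet
 facet normal -0.336 -0.180 0.924
  outer loop
   vertex 1.8 0.5 2.4
   vertex 0.8 3.9 2.7
   vertex 0.7 0.5 2.0
  endloop
 endfacet
 facet normal 0.382 0.031 0.924
  outer loop
   vertex 1.8 0.5 2.4
   vertex 3.5 0.4 1.7
   vertex 0.8 3.9 2.7
  endloop
 endfacet
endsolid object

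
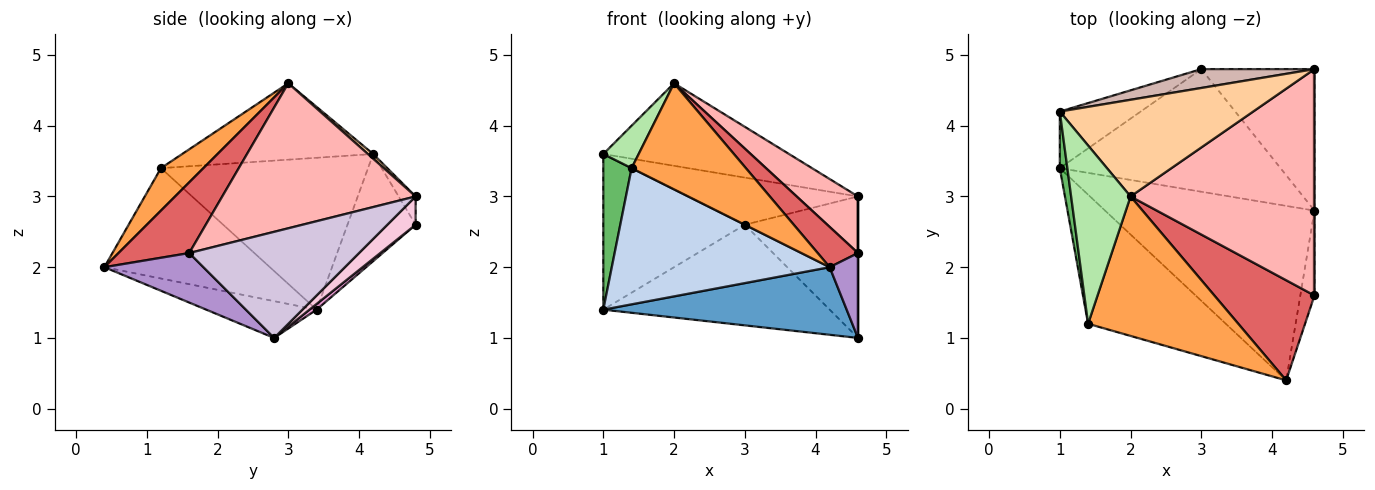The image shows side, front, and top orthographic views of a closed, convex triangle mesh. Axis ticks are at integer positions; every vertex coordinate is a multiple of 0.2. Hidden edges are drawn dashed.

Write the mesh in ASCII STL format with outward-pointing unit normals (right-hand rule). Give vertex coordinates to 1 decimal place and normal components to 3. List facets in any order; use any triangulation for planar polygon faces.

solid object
 facet normal -0.162 -0.356 -0.920
  outer loop
   vertex 4.2 0.4 2.0
   vertex 1.0 3.4 1.4
   vertex 4.6 2.8 1.0
  endloop
 endfacet
 facet normal -0.483 -0.636 -0.602
  outer loop
   vertex 1.4 1.2 3.4
   vertex 1.0 3.4 1.4
   vertex 4.2 0.4 2.0
  endloop
 endfacet
 facet normal 0.219 -0.591 0.776
  outer loop
   vertex 1.4 1.2 3.4
   vertex 4.2 0.4 2.0
   vertex 2.0 3.0 4.6
  endloop
 endfacet
 facet normal 0.019 0.649 0.760
  outer loop
   vertex 1.0 4.2 3.6
   vertex 2.0 3.0 4.6
   vertex 4.6 4.8 3.0
  endloop
 endfacet
 facet normal -0.990 -0.135 0.049
  outer loop
   vertex 1.0 4.2 3.6
   vertex 1.0 3.4 1.4
   vertex 1.4 1.2 3.4
  endloop
 endfacet
 facet normal -0.781 -0.145 0.607
  outer loop
   vertex 1.0 4.2 3.6
   vertex 1.4 1.2 3.4
   vertex 2.0 3.0 4.6
  endloop
 endfacet
 facet normal 0.548 -0.312 0.776
  outer loop
   vertex 4.6 1.6 2.2
   vertex 2.0 3.0 4.6
   vertex 4.2 0.4 2.0
  endloop
 endfacet
 facet normal 0.608 -0.193 0.771
  outer loop
   vertex 4.6 1.6 2.2
   vertex 4.6 4.8 3.0
   vertex 2.0 3.0 4.6
  endloop
 endfacet
 facet normal 0.927 -0.265 -0.265
  outer loop
   vertex 4.6 1.6 2.2
   vertex 4.2 0.4 2.0
   vertex 4.6 2.8 1.0
  endloop
 endfacet
 facet normal 1.000 0.000 0.000
  outer loop
   vertex 4.6 1.6 2.2
   vertex 4.6 2.8 1.0
   vertex 4.6 4.8 3.0
  endloop
 endfacet
 facet normal -0.412 0.856 -0.311
  outer loop
   vertex 3.0 4.8 2.6
   vertex 1.0 3.4 1.4
   vertex 1.0 4.2 3.6
  endloop
 endfacet
 facet normal -0.092 0.925 0.370
  outer loop
   vertex 3.0 4.8 2.6
   vertex 1.0 4.2 3.6
   vertex 4.6 4.8 3.0
  endloop
 endfacet
 facet normal 0.020 0.634 -0.773
  outer loop
   vertex 3.0 4.8 2.6
   vertex 4.6 2.8 1.0
   vertex 1.0 3.4 1.4
  endloop
 endfacet
 facet normal 0.174 0.696 -0.696
  outer loop
   vertex 3.0 4.8 2.6
   vertex 4.6 4.8 3.0
   vertex 4.6 2.8 1.0
  endloop
 endfacet
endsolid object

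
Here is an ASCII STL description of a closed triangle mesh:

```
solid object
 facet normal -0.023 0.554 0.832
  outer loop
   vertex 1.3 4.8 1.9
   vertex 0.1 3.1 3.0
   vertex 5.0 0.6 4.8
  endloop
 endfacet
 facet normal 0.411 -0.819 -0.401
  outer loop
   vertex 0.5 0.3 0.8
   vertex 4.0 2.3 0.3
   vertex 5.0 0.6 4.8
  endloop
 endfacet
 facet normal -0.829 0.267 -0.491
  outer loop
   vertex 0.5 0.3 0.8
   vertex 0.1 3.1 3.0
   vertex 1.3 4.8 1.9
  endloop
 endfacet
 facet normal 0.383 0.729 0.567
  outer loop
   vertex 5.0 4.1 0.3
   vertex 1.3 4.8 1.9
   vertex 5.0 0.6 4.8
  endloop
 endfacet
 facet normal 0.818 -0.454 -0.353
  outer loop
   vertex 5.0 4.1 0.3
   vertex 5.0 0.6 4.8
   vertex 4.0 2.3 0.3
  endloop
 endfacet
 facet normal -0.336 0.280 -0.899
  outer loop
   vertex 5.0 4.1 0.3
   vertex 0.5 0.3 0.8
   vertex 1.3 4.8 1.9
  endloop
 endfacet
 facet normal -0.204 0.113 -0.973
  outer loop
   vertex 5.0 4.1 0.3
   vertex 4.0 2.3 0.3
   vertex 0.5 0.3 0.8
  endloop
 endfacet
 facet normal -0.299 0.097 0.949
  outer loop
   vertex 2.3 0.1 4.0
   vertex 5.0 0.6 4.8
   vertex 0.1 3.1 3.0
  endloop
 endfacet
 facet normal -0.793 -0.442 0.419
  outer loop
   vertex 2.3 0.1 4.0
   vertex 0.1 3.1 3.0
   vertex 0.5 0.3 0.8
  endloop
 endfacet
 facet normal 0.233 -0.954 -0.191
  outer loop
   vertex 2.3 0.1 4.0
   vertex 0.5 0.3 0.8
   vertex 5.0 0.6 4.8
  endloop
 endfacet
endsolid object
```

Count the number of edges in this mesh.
15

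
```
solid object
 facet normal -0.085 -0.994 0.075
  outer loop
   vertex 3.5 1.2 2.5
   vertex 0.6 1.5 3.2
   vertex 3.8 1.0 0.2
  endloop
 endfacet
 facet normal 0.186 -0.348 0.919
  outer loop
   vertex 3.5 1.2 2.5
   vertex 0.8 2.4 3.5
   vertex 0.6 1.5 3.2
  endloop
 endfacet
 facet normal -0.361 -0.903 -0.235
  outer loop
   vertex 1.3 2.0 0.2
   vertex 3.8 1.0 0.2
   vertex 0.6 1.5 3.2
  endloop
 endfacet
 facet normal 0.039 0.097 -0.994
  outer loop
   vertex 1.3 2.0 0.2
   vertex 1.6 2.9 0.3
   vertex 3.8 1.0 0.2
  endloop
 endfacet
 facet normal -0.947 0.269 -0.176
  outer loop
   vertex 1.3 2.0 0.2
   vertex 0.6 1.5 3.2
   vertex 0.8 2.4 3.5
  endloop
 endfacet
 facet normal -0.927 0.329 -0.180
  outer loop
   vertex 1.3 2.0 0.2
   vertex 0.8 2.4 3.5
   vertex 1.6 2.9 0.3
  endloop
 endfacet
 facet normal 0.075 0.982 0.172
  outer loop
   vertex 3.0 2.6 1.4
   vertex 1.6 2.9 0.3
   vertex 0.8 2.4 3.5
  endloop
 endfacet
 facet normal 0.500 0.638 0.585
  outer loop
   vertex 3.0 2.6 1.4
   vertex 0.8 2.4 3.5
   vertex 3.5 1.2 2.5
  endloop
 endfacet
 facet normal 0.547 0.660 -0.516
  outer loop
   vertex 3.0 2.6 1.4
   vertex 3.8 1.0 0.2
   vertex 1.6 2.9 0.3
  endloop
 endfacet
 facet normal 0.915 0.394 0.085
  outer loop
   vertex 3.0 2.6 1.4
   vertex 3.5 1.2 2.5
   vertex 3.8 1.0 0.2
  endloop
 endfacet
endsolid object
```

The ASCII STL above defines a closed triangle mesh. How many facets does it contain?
10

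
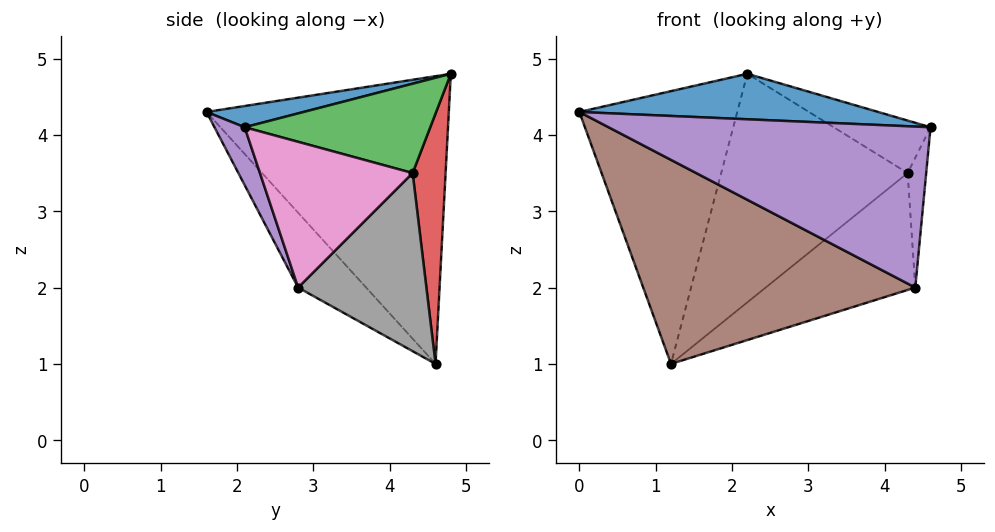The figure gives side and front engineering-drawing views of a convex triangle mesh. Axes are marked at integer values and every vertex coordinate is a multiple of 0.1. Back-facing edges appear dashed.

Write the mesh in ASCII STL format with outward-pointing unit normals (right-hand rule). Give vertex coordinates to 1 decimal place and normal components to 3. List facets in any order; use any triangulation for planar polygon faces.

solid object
 facet normal 0.064 -0.197 0.978
  outer loop
   vertex 2.2 4.8 4.8
   vertex 0.0 1.6 4.3
   vertex 4.6 2.1 4.1
  endloop
 endfacet
 facet normal -0.823 0.536 0.188
  outer loop
   vertex 1.2 4.6 1.0
   vertex 0.0 1.6 4.3
   vertex 2.2 4.8 4.8
  endloop
 endfacet
 facet normal 0.553 0.289 0.782
  outer loop
   vertex 4.3 4.3 3.5
   vertex 2.2 4.8 4.8
   vertex 4.6 2.1 4.1
  endloop
 endfacet
 facet normal 0.173 0.980 -0.097
  outer loop
   vertex 4.3 4.3 3.5
   vertex 1.2 4.6 1.0
   vertex 2.2 4.8 4.8
  endloop
 endfacet
 facet normal 0.088 -0.942 -0.323
  outer loop
   vertex 4.4 2.8 2.0
   vertex 4.6 2.1 4.1
   vertex 0.0 1.6 4.3
  endloop
 endfacet
 facet normal -0.174 -0.696 -0.696
  outer loop
   vertex 4.4 2.8 2.0
   vertex 0.0 1.6 4.3
   vertex 1.2 4.6 1.0
  endloop
 endfacet
 facet normal 0.991 0.120 -0.054
  outer loop
   vertex 4.4 2.8 2.0
   vertex 4.3 4.3 3.5
   vertex 4.6 2.1 4.1
  endloop
 endfacet
 facet normal 0.529 0.617 -0.582
  outer loop
   vertex 4.4 2.8 2.0
   vertex 1.2 4.6 1.0
   vertex 4.3 4.3 3.5
  endloop
 endfacet
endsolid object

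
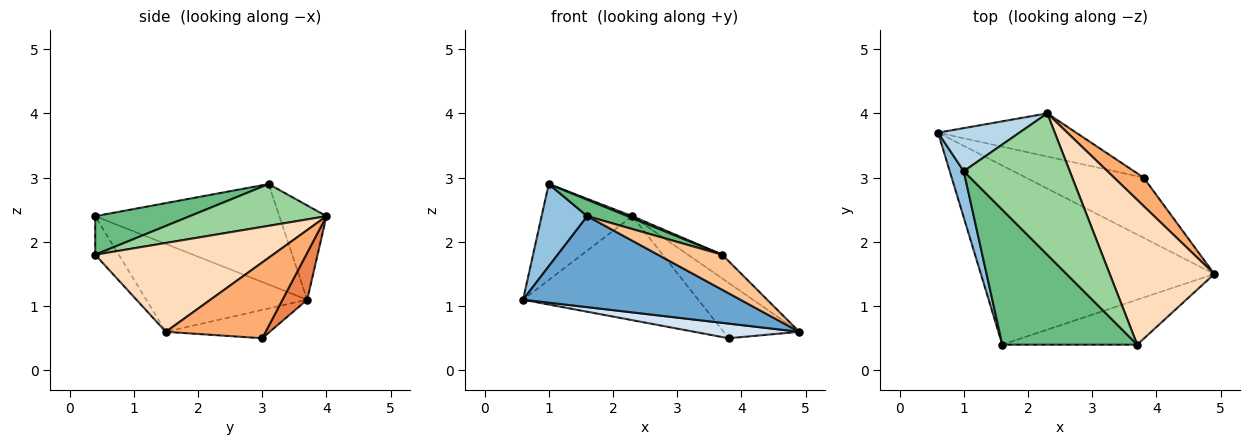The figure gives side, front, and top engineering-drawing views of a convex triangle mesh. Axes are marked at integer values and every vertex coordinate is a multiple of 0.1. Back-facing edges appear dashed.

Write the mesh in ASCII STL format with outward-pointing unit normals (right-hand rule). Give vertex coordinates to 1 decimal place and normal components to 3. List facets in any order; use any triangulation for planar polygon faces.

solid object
 facet normal -0.318 -0.429 -0.845
  outer loop
   vertex 1.6 0.4 2.4
   vertex 0.6 3.7 1.1
   vertex 4.9 1.5 0.6
  endloop
 endfacet
 facet normal -0.962 -0.239 0.134
  outer loop
   vertex 1.0 3.1 2.9
   vertex 0.6 3.7 1.1
   vertex 1.6 0.4 2.4
  endloop
 endfacet
 facet normal -0.428 0.824 0.370
  outer loop
   vertex 1.0 3.1 2.9
   vertex 2.3 4.0 2.4
   vertex 0.6 3.7 1.1
  endloop
 endfacet
 facet normal -0.228 -0.230 -0.946
  outer loop
   vertex 3.8 3.0 0.5
   vertex 4.9 1.5 0.6
   vertex 0.6 3.7 1.1
  endloop
 endfacet
 facet normal 0.129 0.916 -0.380
  outer loop
   vertex 3.8 3.0 0.5
   vertex 0.6 3.7 1.1
   vertex 2.3 4.0 2.4
  endloop
 endfacet
 facet normal 0.761 0.578 0.297
  outer loop
   vertex 3.8 3.0 0.5
   vertex 2.3 4.0 2.4
   vertex 4.9 1.5 0.6
  endloop
 endfacet
 facet normal -0.220 -0.600 -0.769
  outer loop
   vertex 3.7 0.4 1.8
   vertex 1.6 0.4 2.4
   vertex 4.9 1.5 0.6
  endloop
 endfacet
 facet normal 0.643 0.124 0.756
  outer loop
   vertex 3.7 0.4 1.8
   vertex 4.9 1.5 0.6
   vertex 2.3 4.0 2.4
  endloop
 endfacet
 facet normal 0.273 -0.116 0.955
  outer loop
   vertex 3.7 0.4 1.8
   vertex 1.0 3.1 2.9
   vertex 1.6 0.4 2.4
  endloop
 endfacet
 facet normal 0.366 -0.013 0.930
  outer loop
   vertex 3.7 0.4 1.8
   vertex 2.3 4.0 2.4
   vertex 1.0 3.1 2.9
  endloop
 endfacet
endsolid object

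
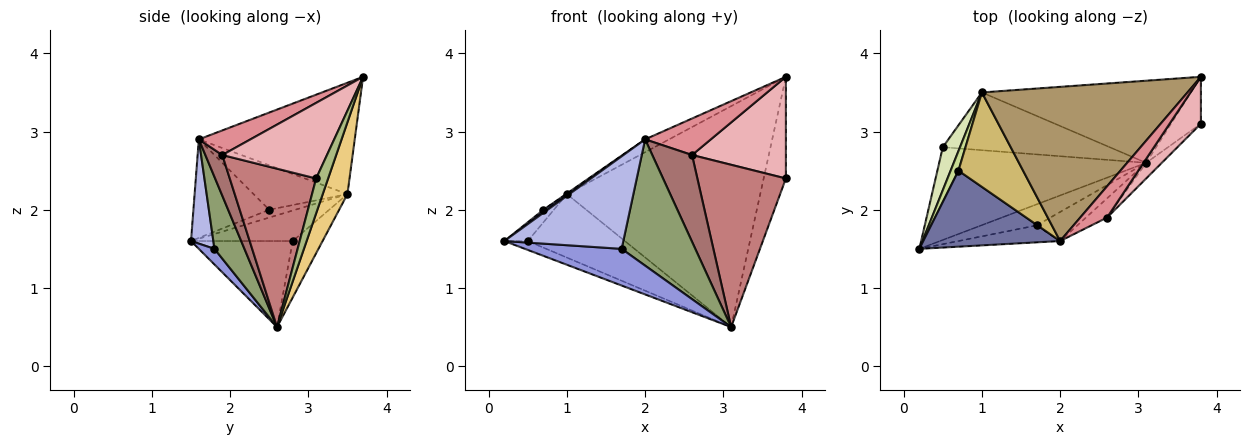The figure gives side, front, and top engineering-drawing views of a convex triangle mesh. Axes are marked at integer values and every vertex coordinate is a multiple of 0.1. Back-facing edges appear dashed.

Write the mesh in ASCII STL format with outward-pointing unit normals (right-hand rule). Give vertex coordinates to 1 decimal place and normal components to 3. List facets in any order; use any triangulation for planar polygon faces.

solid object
 facet normal -0.584 -0.032 0.811
  outer loop
   vertex 2.0 1.6 2.9
   vertex 0.7 2.5 2.0
   vertex 0.2 1.5 1.6
  endloop
 endfacet
 facet normal -0.382 0.088 -0.920
  outer loop
   vertex 0.5 2.8 1.6
   vertex 3.1 2.6 0.5
   vertex 0.2 1.5 1.6
  endloop
 endfacet
 facet normal 0.139 -0.859 -0.493
  outer loop
   vertex 1.7 1.8 1.5
   vertex 0.2 1.5 1.6
   vertex 3.1 2.6 0.5
  endloop
 endfacet
 facet normal 0.182 -0.967 -0.177
  outer loop
   vertex 1.7 1.8 1.5
   vertex 2.0 1.6 2.9
   vertex 0.2 1.5 1.6
  endloop
 endfacet
 facet normal 0.369 -0.906 -0.208
  outer loop
   vertex 1.7 1.8 1.5
   vertex 3.1 2.6 0.5
   vertex 2.0 1.6 2.9
  endloop
 endfacet
 facet normal 0.439 0.816 -0.376
  outer loop
   vertex 3.8 3.1 2.4
   vertex 3.1 2.6 0.5
   vertex 3.8 3.7 3.7
  endloop
 endfacet
 facet normal -0.705 0.071 0.705
  outer loop
   vertex 1.0 3.5 2.2
   vertex 0.2 1.5 1.6
   vertex 0.7 2.5 2.0
  endloop
 endfacet
 facet normal -0.854 0.197 0.482
  outer loop
   vertex 1.0 3.5 2.2
   vertex 0.5 2.8 1.6
   vertex 0.2 1.5 1.6
  endloop
 endfacet
 facet normal -0.475 0.073 0.877
  outer loop
   vertex 1.0 3.5 2.2
   vertex 2.0 1.6 2.9
   vertex 3.8 3.7 3.7
  endloop
 endfacet
 facet normal -0.567 0.005 0.824
  outer loop
   vertex 1.0 3.5 2.2
   vertex 0.7 2.5 2.0
   vertex 2.0 1.6 2.9
  endloop
 endfacet
 facet normal 0.119 0.931 -0.346
  outer loop
   vertex 1.0 3.5 2.2
   vertex 3.8 3.7 3.7
   vertex 3.1 2.6 0.5
  endloop
 endfacet
 facet normal -0.222 0.721 -0.656
  outer loop
   vertex 1.0 3.5 2.2
   vertex 3.1 2.6 0.5
   vertex 0.5 2.8 1.6
  endloop
 endfacet
 facet normal 0.384 -0.901 -0.199
  outer loop
   vertex 2.6 1.9 2.7
   vertex 2.0 1.6 2.9
   vertex 3.1 2.6 0.5
  endloop
 endfacet
 facet normal 0.697 -0.714 -0.069
  outer loop
   vertex 2.6 1.9 2.7
   vertex 3.1 2.6 0.5
   vertex 3.8 3.1 2.4
  endloop
 endfacet
 facet normal 0.512 -0.652 0.559
  outer loop
   vertex 2.6 1.9 2.7
   vertex 3.8 3.7 3.7
   vertex 2.0 1.6 2.9
  endloop
 endfacet
 facet normal 0.712 -0.638 0.294
  outer loop
   vertex 2.6 1.9 2.7
   vertex 3.8 3.1 2.4
   vertex 3.8 3.7 3.7
  endloop
 endfacet
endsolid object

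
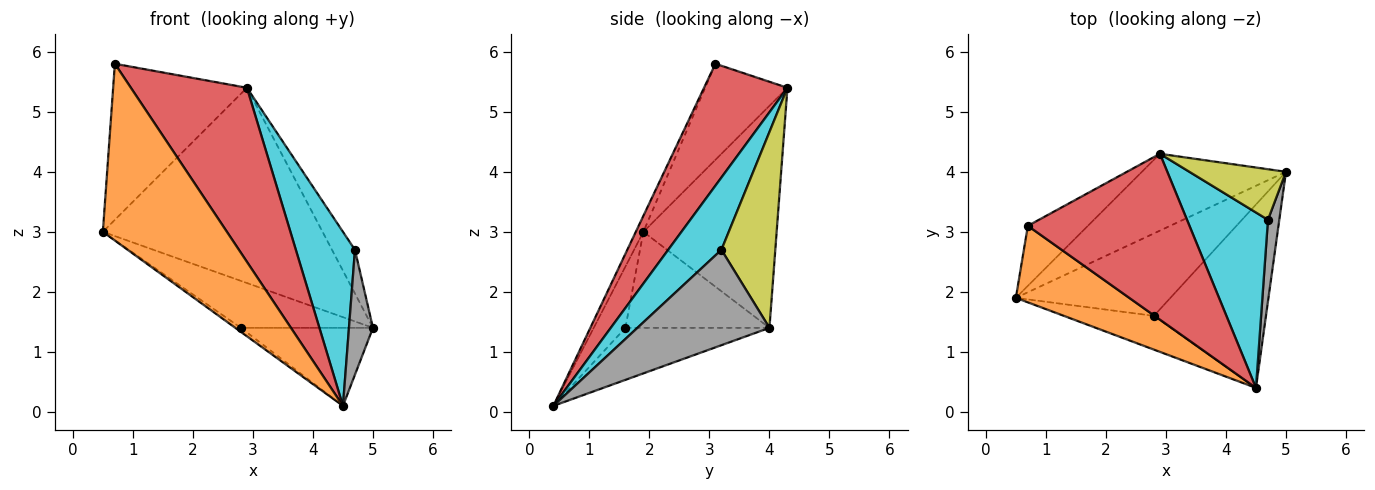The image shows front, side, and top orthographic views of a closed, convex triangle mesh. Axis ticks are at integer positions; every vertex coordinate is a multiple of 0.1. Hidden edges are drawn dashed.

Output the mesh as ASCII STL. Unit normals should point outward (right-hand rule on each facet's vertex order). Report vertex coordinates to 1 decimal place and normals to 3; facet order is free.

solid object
 facet normal -0.492 0.810 -0.319
  outer loop
   vertex 2.9 4.3 5.4
   vertex 5.0 4.0 1.4
   vertex 0.5 1.9 3.0
  endloop
 endfacet
 facet normal -0.056 -0.916 0.397
  outer loop
   vertex 0.7 3.1 5.8
   vertex 0.5 1.9 3.0
   vertex 4.5 0.4 0.1
  endloop
 endfacet
 facet normal -0.498 0.809 -0.311
  outer loop
   vertex 0.7 3.1 5.8
   vertex 2.9 4.3 5.4
   vertex 0.5 1.9 3.0
  endloop
 endfacet
 facet normal 0.462 -0.642 0.612
  outer loop
   vertex 0.7 3.1 5.8
   vertex 4.5 0.4 0.1
   vertex 2.9 4.3 5.4
  endloop
 endfacet
 facet normal -0.475 0.436 -0.765
  outer loop
   vertex 2.8 1.6 1.4
   vertex 0.5 1.9 3.0
   vertex 5.0 4.0 1.4
  endloop
 endfacet
 facet normal -0.560 0.099 -0.823
  outer loop
   vertex 2.8 1.6 1.4
   vertex 4.5 0.4 0.1
   vertex 0.5 1.9 3.0
  endloop
 endfacet
 facet normal -0.393 0.360 -0.846
  outer loop
   vertex 2.8 1.6 1.4
   vertex 5.0 4.0 1.4
   vertex 4.5 0.4 0.1
  endloop
 endfacet
 facet normal 0.977 -0.178 0.116
  outer loop
   vertex 4.7 3.2 2.7
   vertex 4.5 0.4 0.1
   vertex 5.0 4.0 1.4
  endloop
 endfacet
 facet normal 0.838 0.357 0.413
  outer loop
   vertex 4.7 3.2 2.7
   vertex 5.0 4.0 1.4
   vertex 2.9 4.3 5.4
  endloop
 endfacet
 facet normal 0.536 -0.595 0.599
  outer loop
   vertex 4.7 3.2 2.7
   vertex 2.9 4.3 5.4
   vertex 4.5 0.4 0.1
  endloop
 endfacet
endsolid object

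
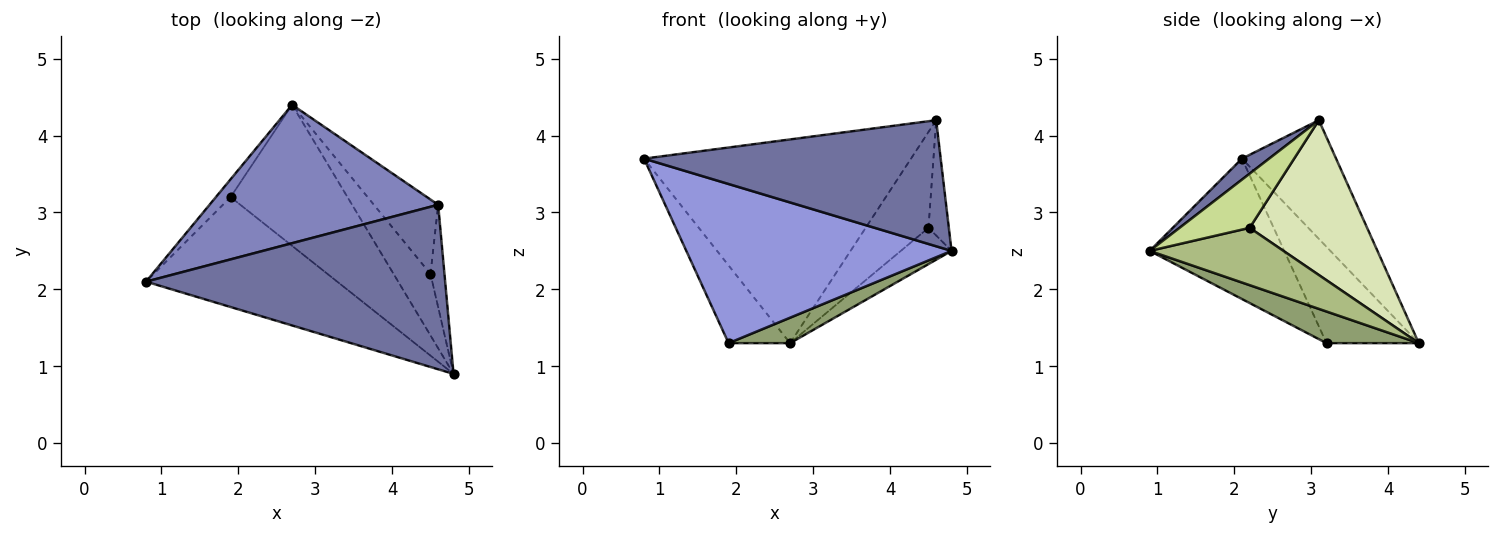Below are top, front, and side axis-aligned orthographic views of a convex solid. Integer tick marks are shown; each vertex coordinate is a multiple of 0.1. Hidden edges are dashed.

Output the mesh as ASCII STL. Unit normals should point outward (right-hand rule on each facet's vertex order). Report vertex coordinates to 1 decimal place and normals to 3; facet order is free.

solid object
 facet normal 0.056 -0.607 0.793
  outer loop
   vertex 4.6 3.1 4.2
   vertex 0.8 2.1 3.7
   vertex 4.8 0.9 2.5
  endloop
 endfacet
 facet normal -0.280 0.794 0.539
  outer loop
   vertex 4.6 3.1 4.2
   vertex 2.7 4.4 1.3
   vertex 0.8 2.1 3.7
  endloop
 endfacet
 facet normal -0.385 -0.759 -0.525
  outer loop
   vertex 1.9 3.2 1.3
   vertex 4.8 0.9 2.5
   vertex 0.8 2.1 3.7
  endloop
 endfacet
 facet normal -0.825 0.550 -0.126
  outer loop
   vertex 1.9 3.2 1.3
   vertex 0.8 2.1 3.7
   vertex 2.7 4.4 1.3
  endloop
 endfacet
 facet normal 0.257 -0.172 -0.951
  outer loop
   vertex 1.9 3.2 1.3
   vertex 2.7 4.4 1.3
   vertex 4.8 0.9 2.5
  endloop
 endfacet
 facet normal 0.801 0.304 -0.516
  outer loop
   vertex 4.5 2.2 2.8
   vertex 4.8 0.9 2.5
   vertex 2.7 4.4 1.3
  endloop
 endfacet
 facet normal 0.932 0.271 -0.241
  outer loop
   vertex 4.5 2.2 2.8
   vertex 4.6 3.1 4.2
   vertex 4.8 0.9 2.5
  endloop
 endfacet
 facet normal 0.828 0.443 -0.344
  outer loop
   vertex 4.5 2.2 2.8
   vertex 2.7 4.4 1.3
   vertex 4.6 3.1 4.2
  endloop
 endfacet
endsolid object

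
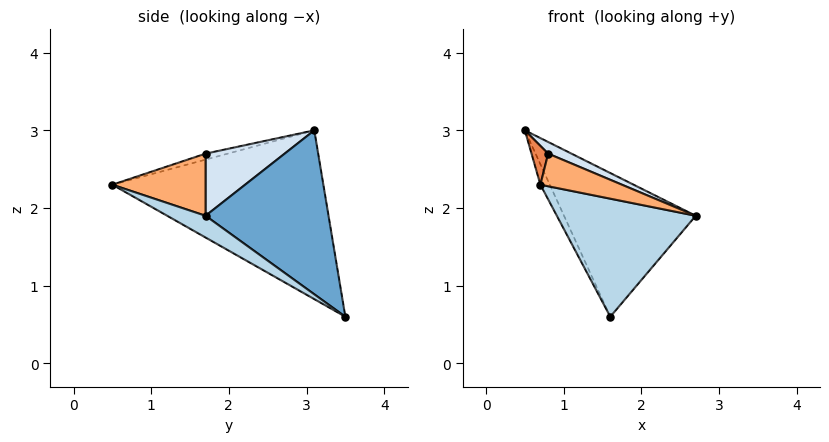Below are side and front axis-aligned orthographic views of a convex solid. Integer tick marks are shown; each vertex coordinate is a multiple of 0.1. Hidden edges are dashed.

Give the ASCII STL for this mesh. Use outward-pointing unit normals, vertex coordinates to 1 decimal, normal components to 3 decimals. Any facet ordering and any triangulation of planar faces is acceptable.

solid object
 facet normal 0.626 0.670 0.399
  outer loop
   vertex 1.6 3.5 0.6
   vertex 0.5 3.1 3.0
   vertex 2.7 1.7 1.9
  endloop
 endfacet
 facet normal -0.911 0.041 -0.411
  outer loop
   vertex 1.6 3.5 0.6
   vertex 0.7 0.5 2.3
   vertex 0.5 3.1 3.0
  endloop
 endfacet
 facet normal 0.144 -0.520 -0.842
  outer loop
   vertex 1.6 3.5 0.6
   vertex 2.7 1.7 1.9
   vertex 0.7 0.5 2.3
  endloop
 endfacet
 facet normal 0.386 -0.114 0.916
  outer loop
   vertex 0.8 1.7 2.7
   vertex 2.7 1.7 1.9
   vertex 0.5 3.1 3.0
  endloop
 endfacet
 facet normal -0.358 -0.268 0.894
  outer loop
   vertex 0.8 1.7 2.7
   vertex 0.5 3.1 3.0
   vertex 0.7 0.5 2.3
  endloop
 endfacet
 facet normal 0.367 -0.322 0.873
  outer loop
   vertex 0.8 1.7 2.7
   vertex 0.7 0.5 2.3
   vertex 2.7 1.7 1.9
  endloop
 endfacet
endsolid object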